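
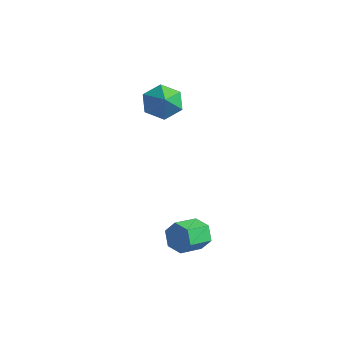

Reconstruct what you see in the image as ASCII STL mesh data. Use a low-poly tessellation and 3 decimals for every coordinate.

solid 
facet normal -0.638 0.442 -0.630
outer loop
vertex -3.462 0.838 -0.692
vertex -3.943 1.162 0.022
vertex -3.252 1.657 -0.33
endloop
endfacet
facet normal 0.964 -0.150 -0.219
outer loop
vertex -3.462 0.838 -0.692
vertex -3.252 1.657 -0.33
vertex -3.157 0.618 0.798
endloop
endfacet
facet normal -0.638 0.443 -0.630
outer loop
vertex -3.252 1.657 -0.33
vertex -3.943 1.162 0.022
vertex -3.733 1.981 0.385
endloop
endfacet
facet normal 0.821 0.452 0.348
outer loop
vertex -3.252 1.657 -0.33
vertex -3.733 1.981 0.385
vertex -3.157 0.618 0.798
endloop
endfacet
facet normal -0.639 0.443 -0.629
outer loop
vertex -3.733 1.981 0.385
vertex -3.943 1.162 0.022
vertex -4.423 1.486 0.737
endloop
endfacet
facet normal 0.204 0.362 0.910
outer loop
vertex -3.733 1.981 0.385
vertex -4.423 1.486 0.737
vertex -3.157 0.618 0.798
endloop
endfacet
facet normal -0.639 0.442 -0.629
outer loop
vertex -4.423 1.486 0.737
vertex -3.943 1.162 0.022
vertex -4.633 0.667 0.375
endloop
endfacet
facet normal -0.270 -0.330 0.904
outer loop
vertex -4.423 1.486 0.737
vertex -4.633 0.667 0.375
vertex -3.157 0.618 0.798
endloop
endfacet
facet normal -0.639 0.442 -0.629
outer loop
vertex -4.633 0.667 0.375
vertex -3.943 1.162 0.022
vertex -4.153 0.343 -0.34
endloop
endfacet
facet normal -0.128 -0.933 0.337
outer loop
vertex -4.633 0.667 0.375
vertex -4.153 0.343 -0.34
vertex -3.157 0.618 0.798
endloop
endfacet
facet normal -0.638 0.442 -0.630
outer loop
vertex -4.153 0.343 -0.34
vertex -3.943 1.162 0.022
vertex -3.462 0.838 -0.692
endloop
endfacet
facet normal 0.489 -0.843 -0.225
outer loop
vertex -4.153 0.343 -0.34
vertex -3.462 0.838 -0.692
vertex -3.157 0.618 0.798
endloop
endfacet
facet normal -0.004 0.958 -0.288
outer loop
vertex 1.838 -1.918 -4.384
vertex 1.468 -1.735 -3.77
vertex 2.208 -1.732 -3.77
endloop
endfacet
facet normal 0.866 -0.141 -0.479
outer loop
vertex 1.838 -1.918 -4.384
vertex 2.208 -1.732 -3.77
vertex 1.842 -3.048 -4.044
endloop
endfacet
facet normal 0.866 -0.141 -0.480
outer loop
vertex 1.842 -3.048 -4.044
vertex 2.208 -1.732 -3.77
vertex 2.212 -2.862 -3.431
endloop
endfacet
facet normal 0.004 -0.958 0.288
outer loop
vertex 1.842 -3.048 -4.044
vertex 2.212 -2.862 -3.431
vertex 1.472 -2.865 -3.43
endloop
endfacet
facet normal -0.004 0.958 -0.288
outer loop
vertex 2.208 -1.732 -3.77
vertex 1.468 -1.735 -3.77
vertex 1.838 -1.549 -3.156
endloop
endfacet
facet normal 0.866 0.147 0.478
outer loop
vertex 2.208 -1.732 -3.77
vertex 1.838 -1.549 -3.156
vertex 2.212 -2.862 -3.431
endloop
endfacet
facet normal 0.866 0.147 0.478
outer loop
vertex 2.212 -2.862 -3.431
vertex 1.838 -1.549 -3.156
vertex 1.842 -2.679 -2.817
endloop
endfacet
facet normal 0.004 -0.958 0.288
outer loop
vertex 2.212 -2.862 -3.431
vertex 1.842 -2.679 -2.817
vertex 1.472 -2.865 -3.43
endloop
endfacet
facet normal -0.004 0.958 -0.288
outer loop
vertex 1.838 -1.549 -3.156
vertex 1.468 -1.735 -3.77
vertex 1.098 -1.552 -3.156
endloop
endfacet
facet normal -0.001 0.287 0.958
outer loop
vertex 1.838 -1.549 -3.156
vertex 1.098 -1.552 -3.156
vertex 1.842 -2.679 -2.817
endloop
endfacet
facet normal 0.000 0.288 0.958
outer loop
vertex 1.842 -2.679 -2.817
vertex 1.098 -1.552 -3.156
vertex 1.102 -2.682 -2.816
endloop
endfacet
facet normal 0.004 -0.958 0.288
outer loop
vertex 1.842 -2.679 -2.817
vertex 1.102 -2.682 -2.816
vertex 1.472 -2.865 -3.43
endloop
endfacet
facet normal -0.004 0.958 -0.288
outer loop
vertex 1.098 -1.552 -3.156
vertex 1.468 -1.735 -3.77
vertex 0.728 -1.738 -3.769
endloop
endfacet
facet normal -0.866 0.141 0.480
outer loop
vertex 1.098 -1.552 -3.156
vertex 0.728 -1.738 -3.769
vertex 1.102 -2.682 -2.816
endloop
endfacet
facet normal -0.866 0.141 0.479
outer loop
vertex 1.102 -2.682 -2.816
vertex 0.728 -1.738 -3.769
vertex 0.732 -2.868 -3.43
endloop
endfacet
facet normal 0.004 -0.958 0.288
outer loop
vertex 1.102 -2.682 -2.816
vertex 0.732 -2.868 -3.43
vertex 1.472 -2.865 -3.43
endloop
endfacet
facet normal -0.004 0.958 -0.288
outer loop
vertex 0.728 -1.738 -3.769
vertex 1.468 -1.735 -3.77
vertex 1.098 -1.921 -4.383
endloop
endfacet
facet normal -0.866 -0.147 -0.478
outer loop
vertex 0.728 -1.738 -3.769
vertex 1.098 -1.921 -4.383
vertex 0.732 -2.868 -3.43
endloop
endfacet
facet normal -0.866 -0.147 -0.478
outer loop
vertex 0.732 -2.868 -3.43
vertex 1.098 -1.921 -4.383
vertex 1.102 -3.051 -4.044
endloop
endfacet
facet normal 0.004 -0.958 0.288
outer loop
vertex 0.732 -2.868 -3.43
vertex 1.102 -3.051 -4.044
vertex 1.472 -2.865 -3.43
endloop
endfacet
facet normal -0.004 0.958 -0.288
outer loop
vertex 1.098 -1.921 -4.383
vertex 1.468 -1.735 -3.77
vertex 1.838 -1.918 -4.384
endloop
endfacet
facet normal -0.000 -0.287 -0.958
outer loop
vertex 1.098 -1.921 -4.383
vertex 1.838 -1.918 -4.384
vertex 1.102 -3.051 -4.044
endloop
endfacet
facet normal 0.001 -0.288 -0.958
outer loop
vertex 1.102 -3.051 -4.044
vertex 1.838 -1.918 -4.384
vertex 1.842 -3.048 -4.044
endloop
endfacet
facet normal 0.004 -0.958 0.288
outer loop
vertex 1.102 -3.051 -4.044
vertex 1.842 -3.048 -4.044
vertex 1.472 -2.865 -3.43
endloop
endfacet

endsolid


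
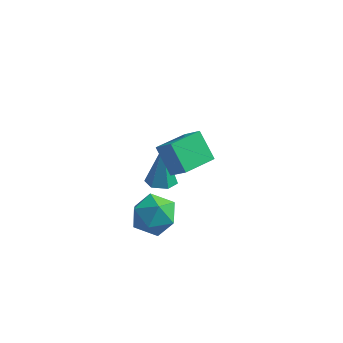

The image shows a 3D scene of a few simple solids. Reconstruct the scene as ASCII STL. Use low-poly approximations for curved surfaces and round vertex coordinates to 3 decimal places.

solid 
facet normal 0.054 -0.304 -0.951
outer loop
vertex -2.711 1.791 -3.984
vertex -3.451 1.621 -3.972
vertex -3.224 2.315 -4.181
endloop
endfacet
facet normal 0.688 0.717 0.116
outer loop
vertex -2.711 1.791 -3.984
vertex -3.224 2.315 -4.181
vertex -3.569 2.279 -1.908
endloop
endfacet
facet normal 0.054 -0.304 -0.951
outer loop
vertex -3.224 2.315 -4.181
vertex -3.451 1.621 -3.972
vertex -3.965 2.145 -4.169
endloop
endfacet
facet normal -0.224 0.974 -0.019
outer loop
vertex -3.224 2.315 -4.181
vertex -3.965 2.145 -4.169
vertex -3.569 2.279 -1.908
endloop
endfacet
facet normal 0.055 -0.304 -0.951
outer loop
vertex -3.965 2.145 -4.169
vertex -3.451 1.621 -3.972
vertex -4.192 1.45 -3.96
endloop
endfacet
facet normal -0.928 0.346 0.142
outer loop
vertex -3.965 2.145 -4.169
vertex -4.192 1.45 -3.96
vertex -3.569 2.279 -1.908
endloop
endfacet
facet normal 0.055 -0.304 -0.951
outer loop
vertex -4.192 1.45 -3.96
vertex -3.451 1.621 -3.972
vertex -3.678 0.926 -3.763
endloop
endfacet
facet normal -0.719 -0.541 0.437
outer loop
vertex -4.192 1.45 -3.96
vertex -3.678 0.926 -3.763
vertex -3.569 2.279 -1.908
endloop
endfacet
facet normal 0.053 -0.303 -0.951
outer loop
vertex -3.678 0.926 -3.763
vertex -3.451 1.621 -3.972
vertex -2.937 1.096 -3.776
endloop
endfacet
facet normal 0.193 -0.798 0.571
outer loop
vertex -3.678 0.926 -3.763
vertex -2.937 1.096 -3.776
vertex -3.569 2.279 -1.908
endloop
endfacet
facet normal 0.054 -0.302 -0.952
outer loop
vertex -2.937 1.096 -3.776
vertex -3.451 1.621 -3.972
vertex -2.711 1.791 -3.984
endloop
endfacet
facet normal 0.896 -0.169 0.410
outer loop
vertex -2.937 1.096 -3.776
vertex -2.711 1.791 -3.984
vertex -3.569 2.279 -1.908
endloop
endfacet
facet normal 0.077 0.904 0.421
outer loop
vertex -2.731 -0.616 -2.985
vertex -2.997 -1.068 -1.965
vertex -1.902 -1.007 -2.297
endloop
endfacet
facet normal 0.515 0.846 -0.140
outer loop
vertex -2.731 -0.616 -2.985
vertex -1.902 -1.007 -2.297
vertex -1.86 -1.219 -3.422
endloop
endfacet
facet normal 0.120 0.690 -0.714
outer loop
vertex -2.731 -0.616 -2.985
vertex -1.86 -1.219 -3.422
vertex -2.93 -1.411 -3.787
endloop
endfacet
facet normal -0.563 0.652 -0.507
outer loop
vertex -2.731 -0.616 -2.985
vertex -2.93 -1.411 -3.787
vertex -3.632 -1.317 -2.886
endloop
endfacet
facet normal -0.589 0.784 0.194
outer loop
vertex -2.731 -0.616 -2.985
vertex -3.632 -1.317 -2.886
vertex -2.997 -1.068 -1.965
endloop
endfacet
facet normal 0.955 0.297 -0.020
outer loop
vertex -1.86 -1.219 -3.422
vertex -1.902 -1.007 -2.297
vertex -1.588 -2.043 -2.674
endloop
endfacet
facet normal 0.247 0.391 0.886
outer loop
vertex -1.902 -1.007 -2.297
vertex -2.997 -1.068 -1.965
vertex -2.29 -1.949 -1.773
endloop
endfacet
facet normal -0.831 0.197 0.520
outer loop
vertex -2.997 -1.068 -1.965
vertex -3.632 -1.317 -2.886
vertex -3.36 -2.141 -2.138
endloop
endfacet
facet normal -0.790 -0.016 -0.613
outer loop
vertex -3.632 -1.317 -2.886
vertex -2.93 -1.411 -3.787
vertex -3.318 -2.353 -3.263
endloop
endfacet
facet normal 0.315 0.046 -0.948
outer loop
vertex -2.93 -1.411 -3.787
vertex -1.86 -1.219 -3.422
vertex -2.223 -2.292 -3.595
endloop
endfacet
facet normal 0.563 -0.652 0.507
outer loop
vertex -2.489 -2.744 -2.575
vertex -1.588 -2.043 -2.674
vertex -2.29 -1.949 -1.773
endloop
endfacet
facet normal -0.120 -0.690 0.714
outer loop
vertex -2.489 -2.744 -2.575
vertex -2.29 -1.949 -1.773
vertex -3.36 -2.141 -2.138
endloop
endfacet
facet normal -0.515 -0.846 0.140
outer loop
vertex -2.489 -2.744 -2.575
vertex -3.36 -2.141 -2.138
vertex -3.318 -2.353 -3.263
endloop
endfacet
facet normal -0.077 -0.904 -0.421
outer loop
vertex -2.489 -2.744 -2.575
vertex -3.318 -2.353 -3.263
vertex -2.223 -2.292 -3.595
endloop
endfacet
facet normal 0.589 -0.784 -0.194
outer loop
vertex -2.489 -2.744 -2.575
vertex -2.223 -2.292 -3.595
vertex -1.588 -2.043 -2.674
endloop
endfacet
facet normal 0.790 0.016 0.613
outer loop
vertex -2.29 -1.949 -1.773
vertex -1.588 -2.043 -2.674
vertex -1.902 -1.007 -2.297
endloop
endfacet
facet normal -0.315 -0.046 0.948
outer loop
vertex -3.36 -2.141 -2.138
vertex -2.29 -1.949 -1.773
vertex -2.997 -1.068 -1.965
endloop
endfacet
facet normal -0.955 -0.297 0.020
outer loop
vertex -3.318 -2.353 -3.263
vertex -3.36 -2.141 -2.138
vertex -3.632 -1.317 -2.886
endloop
endfacet
facet normal -0.247 -0.391 -0.886
outer loop
vertex -2.223 -2.292 -3.595
vertex -3.318 -2.353 -3.263
vertex -2.93 -1.411 -3.787
endloop
endfacet
facet normal 0.831 -0.197 -0.520
outer loop
vertex -1.588 -2.043 -2.674
vertex -2.223 -2.292 -3.595
vertex -1.86 -1.219 -3.422
endloop
endfacet
facet normal -0.663 0.287 -0.692
outer loop
vertex -2.463 -1.789 2.267
vertex -1.673 -0.374 2.096
vertex -1.596 -2.405 1.181
endloop
endfacet
facet normal -0.485 -0.868 0.105
outer loop
vertex -0.807 -2.746 2.004
vertex -2.463 -1.789 2.267
vertex -1.596 -2.405 1.181
endloop
endfacet
facet normal -0.663 0.287 -0.692
outer loop
vertex -1.596 -2.405 1.181
vertex -1.673 -0.374 2.096
vertex -0.806 -0.99 1.01
endloop
endfacet
facet normal 0.570 -0.405 -0.715
outer loop
vertex -0.806 -0.99 1.01
vertex -0.807 -2.746 2.004
vertex -1.596 -2.405 1.181
endloop
endfacet
facet normal -0.570 0.405 0.715
outer loop
vertex -2.463 -1.789 2.267
vertex -0.884 -0.715 2.919
vertex -1.673 -0.374 2.096
endloop
endfacet
facet normal -0.485 -0.868 0.105
outer loop
vertex -1.674 -2.13 3.09
vertex -2.463 -1.789 2.267
vertex -0.807 -2.746 2.004
endloop
endfacet
facet normal -0.570 0.405 0.715
outer loop
vertex -1.674 -2.13 3.09
vertex -0.884 -0.715 2.919
vertex -2.463 -1.789 2.267
endloop
endfacet
facet normal 0.485 0.868 -0.105
outer loop
vertex -1.673 -0.374 2.096
vertex -0.884 -0.715 2.919
vertex -0.806 -0.99 1.01
endloop
endfacet
facet normal 0.570 -0.405 -0.715
outer loop
vertex -0.017 -1.331 1.833
vertex -0.807 -2.746 2.004
vertex -0.806 -0.99 1.01
endloop
endfacet
facet normal 0.485 0.868 -0.105
outer loop
vertex -0.806 -0.99 1.01
vertex -0.884 -0.715 2.919
vertex -0.017 -1.331 1.833
endloop
endfacet
facet normal 0.663 -0.287 0.692
outer loop
vertex -0.017 -1.331 1.833
vertex -1.674 -2.13 3.09
vertex -0.807 -2.746 2.004
endloop
endfacet
facet normal 0.663 -0.287 0.692
outer loop
vertex -0.884 -0.715 2.919
vertex -1.674 -2.13 3.09
vertex -0.017 -1.331 1.833
endloop
endfacet

endsolid


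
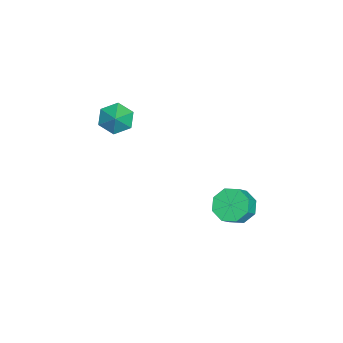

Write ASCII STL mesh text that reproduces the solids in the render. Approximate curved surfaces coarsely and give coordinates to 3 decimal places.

solid 
facet normal -0.673 0.256 -0.694
outer loop
vertex 1.826 4.024 -4.619
vertex 1.046 3.558 -4.034
vertex 1.475 4.548 -4.085
endloop
endfacet
facet normal 0.605 0.730 -0.318
outer loop
vertex 1.826 4.024 -4.619
vertex 1.475 4.548 -4.085
vertex 2.553 3.748 -3.87
endloop
endfacet
facet normal 0.605 0.730 -0.318
outer loop
vertex 2.553 3.748 -3.87
vertex 1.475 4.548 -4.085
vertex 2.202 4.272 -3.336
endloop
endfacet
facet normal 0.673 -0.256 0.694
outer loop
vertex 2.553 3.748 -3.87
vertex 2.202 4.272 -3.336
vertex 1.774 3.282 -3.286
endloop
endfacet
facet normal -0.673 0.256 -0.693
outer loop
vertex 1.475 4.548 -4.085
vertex 1.046 3.558 -4.034
vertex 0.873 4.492 -3.521
endloop
endfacet
facet normal 0.127 0.964 0.232
outer loop
vertex 1.475 4.548 -4.085
vertex 0.873 4.492 -3.521
vertex 2.202 4.272 -3.336
endloop
endfacet
facet normal 0.127 0.964 0.232
outer loop
vertex 2.202 4.272 -3.336
vertex 0.873 4.492 -3.521
vertex 1.6 4.216 -2.772
endloop
endfacet
facet normal 0.673 -0.256 0.693
outer loop
vertex 2.202 4.272 -3.336
vertex 1.6 4.216 -2.772
vertex 1.774 3.282 -3.286
endloop
endfacet
facet normal -0.674 0.256 -0.693
outer loop
vertex 0.873 4.492 -3.521
vertex 1.046 3.558 -4.034
vertex 0.373 3.889 -3.258
endloop
endfacet
facet normal -0.425 0.634 0.646
outer loop
vertex 0.873 4.492 -3.521
vertex 0.373 3.889 -3.258
vertex 1.6 4.216 -2.772
endloop
endfacet
facet normal -0.425 0.634 0.646
outer loop
vertex 1.6 4.216 -2.772
vertex 0.373 3.889 -3.258
vertex 1.1 3.613 -2.509
endloop
endfacet
facet normal 0.674 -0.256 0.693
outer loop
vertex 1.6 4.216 -2.772
vertex 1.1 3.613 -2.509
vertex 1.774 3.282 -3.286
endloop
endfacet
facet normal -0.673 0.257 -0.693
outer loop
vertex 0.373 3.889 -3.258
vertex 1.046 3.558 -4.034
vertex 0.267 3.092 -3.45
endloop
endfacet
facet normal -0.728 -0.067 0.682
outer loop
vertex 0.373 3.889 -3.258
vertex 0.267 3.092 -3.45
vertex 1.1 3.613 -2.509
endloop
endfacet
facet normal -0.728 -0.067 0.682
outer loop
vertex 1.1 3.613 -2.509
vertex 0.267 3.092 -3.45
vertex 0.994 2.816 -2.701
endloop
endfacet
facet normal 0.673 -0.257 0.693
outer loop
vertex 1.1 3.613 -2.509
vertex 0.994 2.816 -2.701
vertex 1.774 3.282 -3.286
endloop
endfacet
facet normal -0.673 0.256 -0.694
outer loop
vertex 0.267 3.092 -3.45
vertex 1.046 3.558 -4.034
vertex 0.618 2.568 -3.984
endloop
endfacet
facet normal -0.605 -0.730 0.318
outer loop
vertex 0.267 3.092 -3.45
vertex 0.618 2.568 -3.984
vertex 0.994 2.816 -2.701
endloop
endfacet
facet normal -0.605 -0.730 0.318
outer loop
vertex 0.994 2.816 -2.701
vertex 0.618 2.568 -3.984
vertex 1.345 2.292 -3.235
endloop
endfacet
facet normal 0.673 -0.256 0.694
outer loop
vertex 0.994 2.816 -2.701
vertex 1.345 2.292 -3.235
vertex 1.774 3.282 -3.286
endloop
endfacet
facet normal -0.673 0.256 -0.693
outer loop
vertex 0.618 2.568 -3.984
vertex 1.046 3.558 -4.034
vertex 1.22 2.624 -4.548
endloop
endfacet
facet normal -0.127 -0.964 -0.232
outer loop
vertex 0.618 2.568 -3.984
vertex 1.22 2.624 -4.548
vertex 1.345 2.292 -3.235
endloop
endfacet
facet normal -0.127 -0.964 -0.232
outer loop
vertex 1.345 2.292 -3.235
vertex 1.22 2.624 -4.548
vertex 1.947 2.348 -3.799
endloop
endfacet
facet normal 0.673 -0.256 0.693
outer loop
vertex 1.345 2.292 -3.235
vertex 1.947 2.348 -3.799
vertex 1.774 3.282 -3.286
endloop
endfacet
facet normal -0.674 0.256 -0.693
outer loop
vertex 1.22 2.624 -4.548
vertex 1.046 3.558 -4.034
vertex 1.72 3.227 -4.811
endloop
endfacet
facet normal 0.425 -0.634 -0.646
outer loop
vertex 1.22 2.624 -4.548
vertex 1.72 3.227 -4.811
vertex 1.947 2.348 -3.799
endloop
endfacet
facet normal 0.425 -0.634 -0.646
outer loop
vertex 1.947 2.348 -3.799
vertex 1.72 3.227 -4.811
vertex 2.447 2.951 -4.062
endloop
endfacet
facet normal 0.674 -0.256 0.693
outer loop
vertex 1.947 2.348 -3.799
vertex 2.447 2.951 -4.062
vertex 1.774 3.282 -3.286
endloop
endfacet
facet normal -0.673 0.257 -0.693
outer loop
vertex 1.72 3.227 -4.811
vertex 1.046 3.558 -4.034
vertex 1.826 4.024 -4.619
endloop
endfacet
facet normal 0.728 0.067 -0.682
outer loop
vertex 1.72 3.227 -4.811
vertex 1.826 4.024 -4.619
vertex 2.447 2.951 -4.062
endloop
endfacet
facet normal 0.728 0.067 -0.682
outer loop
vertex 2.447 2.951 -4.062
vertex 1.826 4.024 -4.619
vertex 2.553 3.748 -3.87
endloop
endfacet
facet normal 0.673 -0.257 0.693
outer loop
vertex 2.447 2.951 -4.062
vertex 2.553 3.748 -3.87
vertex 1.774 3.282 -3.286
endloop
endfacet
facet normal -0.764 -0.163 -0.624
outer loop
vertex -0.055 -3.355 -0.192
vertex -0.691 -3.376 0.592
vertex -0.495 -2.503 0.124
endloop
endfacet
facet normal 0.837 0.508 -0.204
outer loop
vertex -0.055 -3.355 -0.192
vertex -0.495 -2.503 0.124
vertex 0.211 -3.184 1.328
endloop
endfacet
facet normal -0.764 -0.163 -0.624
outer loop
vertex -0.495 -2.503 0.124
vertex -0.691 -3.376 0.592
vertex -1.131 -2.524 0.908
endloop
endfacet
facet normal 0.343 0.889 0.302
outer loop
vertex -0.495 -2.503 0.124
vertex -1.131 -2.524 0.908
vertex 0.211 -3.184 1.328
endloop
endfacet
facet normal -0.764 -0.163 -0.624
outer loop
vertex -1.131 -2.524 0.908
vertex -0.691 -3.376 0.592
vertex -1.327 -3.397 1.376
endloop
endfacet
facet normal -0.039 0.479 0.877
outer loop
vertex -1.131 -2.524 0.908
vertex -1.327 -3.397 1.376
vertex 0.211 -3.184 1.328
endloop
endfacet
facet normal -0.764 -0.163 -0.624
outer loop
vertex -1.327 -3.397 1.376
vertex -0.691 -3.376 0.592
vertex -0.887 -4.249 1.06
endloop
endfacet
facet normal 0.073 -0.313 0.947
outer loop
vertex -1.327 -3.397 1.376
vertex -0.887 -4.249 1.06
vertex 0.211 -3.184 1.328
endloop
endfacet
facet normal -0.764 -0.163 -0.624
outer loop
vertex -0.887 -4.249 1.06
vertex -0.691 -3.376 0.592
vertex -0.251 -4.228 0.275
endloop
endfacet
facet normal 0.567 -0.696 0.441
outer loop
vertex -0.887 -4.249 1.06
vertex -0.251 -4.228 0.275
vertex 0.211 -3.184 1.328
endloop
endfacet
facet normal -0.764 -0.162 -0.624
outer loop
vertex -0.251 -4.228 0.275
vertex -0.691 -3.376 0.592
vertex -0.055 -3.355 -0.192
endloop
endfacet
facet normal 0.949 -0.285 -0.134
outer loop
vertex -0.251 -4.228 0.275
vertex -0.055 -3.355 -0.192
vertex 0.211 -3.184 1.328
endloop
endfacet

endsolid


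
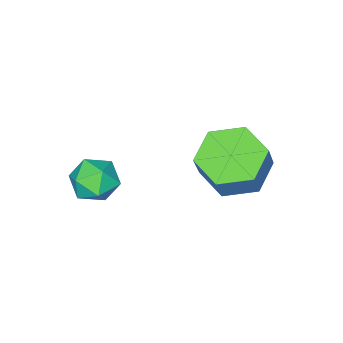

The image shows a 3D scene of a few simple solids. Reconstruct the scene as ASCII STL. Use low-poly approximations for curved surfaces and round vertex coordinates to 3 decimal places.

solid 
facet normal -0.406 -0.209 -0.890
outer loop
vertex -3.218 1.206 1.963
vertex -4.109 0.892 2.443
vertex -3.993 1.904 2.152
endloop
endfacet
facet normal 0.549 0.723 -0.420
outer loop
vertex -3.218 1.206 1.963
vertex -3.993 1.904 2.152
vertex -2.719 1.463 3.057
endloop
endfacet
facet normal 0.548 0.723 -0.420
outer loop
vertex -2.719 1.463 3.057
vertex -3.993 1.904 2.152
vertex -3.494 2.161 3.247
endloop
endfacet
facet normal 0.406 0.208 0.890
outer loop
vertex -2.719 1.463 3.057
vertex -3.494 2.161 3.247
vertex -3.611 1.148 3.537
endloop
endfacet
facet normal -0.406 -0.209 -0.890
outer loop
vertex -3.993 1.904 2.152
vertex -4.109 0.892 2.443
vertex -4.884 1.59 2.632
endloop
endfacet
facet normal -0.358 0.932 -0.055
outer loop
vertex -3.993 1.904 2.152
vertex -4.884 1.59 2.632
vertex -3.494 2.161 3.247
endloop
endfacet
facet normal -0.358 0.932 -0.055
outer loop
vertex -3.494 2.161 3.247
vertex -4.884 1.59 2.632
vertex -4.385 1.847 3.727
endloop
endfacet
facet normal 0.406 0.208 0.890
outer loop
vertex -3.494 2.161 3.247
vertex -4.385 1.847 3.727
vertex -3.611 1.148 3.537
endloop
endfacet
facet normal -0.405 -0.209 -0.890
outer loop
vertex -4.884 1.59 2.632
vertex -4.109 0.892 2.443
vertex -5.001 0.577 2.923
endloop
endfacet
facet normal -0.907 0.209 0.364
outer loop
vertex -4.884 1.59 2.632
vertex -5.001 0.577 2.923
vertex -4.385 1.847 3.727
endloop
endfacet
facet normal -0.907 0.209 0.365
outer loop
vertex -4.385 1.847 3.727
vertex -5.001 0.577 2.923
vertex -4.502 0.834 4.017
endloop
endfacet
facet normal 0.406 0.208 0.890
outer loop
vertex -4.385 1.847 3.727
vertex -4.502 0.834 4.017
vertex -3.611 1.148 3.537
endloop
endfacet
facet normal -0.406 -0.208 -0.890
outer loop
vertex -5.001 0.577 2.923
vertex -4.109 0.892 2.443
vertex -4.226 -0.121 2.733
endloop
endfacet
facet normal -0.548 -0.723 0.420
outer loop
vertex -5.001 0.577 2.923
vertex -4.226 -0.121 2.733
vertex -4.502 0.834 4.017
endloop
endfacet
facet normal -0.549 -0.723 0.420
outer loop
vertex -4.502 0.834 4.017
vertex -4.226 -0.121 2.733
vertex -3.727 0.136 3.828
endloop
endfacet
facet normal 0.406 0.209 0.890
outer loop
vertex -4.502 0.834 4.017
vertex -3.727 0.136 3.828
vertex -3.611 1.148 3.537
endloop
endfacet
facet normal -0.406 -0.208 -0.890
outer loop
vertex -4.226 -0.121 2.733
vertex -4.109 0.892 2.443
vertex -3.335 0.193 2.253
endloop
endfacet
facet normal 0.358 -0.932 0.055
outer loop
vertex -4.226 -0.121 2.733
vertex -3.335 0.193 2.253
vertex -3.727 0.136 3.828
endloop
endfacet
facet normal 0.358 -0.932 0.055
outer loop
vertex -3.727 0.136 3.828
vertex -3.335 0.193 2.253
vertex -2.836 0.45 3.348
endloop
endfacet
facet normal 0.406 0.209 0.890
outer loop
vertex -3.727 0.136 3.828
vertex -2.836 0.45 3.348
vertex -3.611 1.148 3.537
endloop
endfacet
facet normal -0.406 -0.208 -0.890
outer loop
vertex -3.335 0.193 2.253
vertex -4.109 0.892 2.443
vertex -3.218 1.206 1.963
endloop
endfacet
facet normal 0.907 -0.209 -0.364
outer loop
vertex -3.335 0.193 2.253
vertex -3.218 1.206 1.963
vertex -2.836 0.45 3.348
endloop
endfacet
facet normal 0.907 -0.210 -0.365
outer loop
vertex -2.836 0.45 3.348
vertex -3.218 1.206 1.963
vertex -2.719 1.463 3.057
endloop
endfacet
facet normal 0.405 0.209 0.890
outer loop
vertex -2.836 0.45 3.348
vertex -2.719 1.463 3.057
vertex -3.611 1.148 3.537
endloop
endfacet
facet normal 0.033 0.948 -0.316
outer loop
vertex -0.972 -1.157 1.633
vertex -1.358 -0.92 2.304
vertex -0.549 -0.952 2.292
endloop
endfacet
facet normal 0.593 0.578 -0.560
outer loop
vertex -0.972 -1.157 1.633
vertex -0.549 -0.952 2.292
vertex -0.331 -1.598 1.856
endloop
endfacet
facet normal 0.345 0.027 -0.938
outer loop
vertex -0.972 -1.157 1.633
vertex -0.331 -1.598 1.856
vertex -1.005 -1.966 1.598
endloop
endfacet
facet normal -0.368 0.055 -0.928
outer loop
vertex -0.972 -1.157 1.633
vertex -1.005 -1.966 1.598
vertex -1.64 -1.547 1.875
endloop
endfacet
facet normal -0.561 0.624 -0.543
outer loop
vertex -0.972 -1.157 1.633
vertex -1.64 -1.547 1.875
vertex -1.358 -0.92 2.304
endloop
endfacet
facet normal 0.948 0.319 0.001
outer loop
vertex -0.331 -1.598 1.856
vertex -0.549 -0.952 2.292
vertex -0.32 -1.633 2.665
endloop
endfacet
facet normal 0.042 0.917 0.396
outer loop
vertex -0.549 -0.952 2.292
vertex -1.358 -0.92 2.304
vertex -0.955 -1.214 2.942
endloop
endfacet
facet normal -0.919 0.393 0.030
outer loop
vertex -1.358 -0.92 2.304
vertex -1.64 -1.547 1.875
vertex -1.629 -1.582 2.684
endloop
endfacet
facet normal -0.608 -0.529 -0.593
outer loop
vertex -1.64 -1.547 1.875
vertex -1.005 -1.966 1.598
vertex -1.411 -2.228 2.248
endloop
endfacet
facet normal 0.547 -0.574 -0.610
outer loop
vertex -1.005 -1.966 1.598
vertex -0.331 -1.598 1.856
vertex -0.602 -2.26 2.236
endloop
endfacet
facet normal 0.368 -0.055 0.928
outer loop
vertex -0.988 -2.023 2.907
vertex -0.32 -1.633 2.665
vertex -0.955 -1.214 2.942
endloop
endfacet
facet normal -0.345 -0.027 0.938
outer loop
vertex -0.988 -2.023 2.907
vertex -0.955 -1.214 2.942
vertex -1.629 -1.582 2.684
endloop
endfacet
facet normal -0.593 -0.578 0.560
outer loop
vertex -0.988 -2.023 2.907
vertex -1.629 -1.582 2.684
vertex -1.411 -2.228 2.248
endloop
endfacet
facet normal -0.033 -0.948 0.316
outer loop
vertex -0.988 -2.023 2.907
vertex -1.411 -2.228 2.248
vertex -0.602 -2.26 2.236
endloop
endfacet
facet normal 0.561 -0.624 0.543
outer loop
vertex -0.988 -2.023 2.907
vertex -0.602 -2.26 2.236
vertex -0.32 -1.633 2.665
endloop
endfacet
facet normal 0.608 0.529 0.593
outer loop
vertex -0.955 -1.214 2.942
vertex -0.32 -1.633 2.665
vertex -0.549 -0.952 2.292
endloop
endfacet
facet normal -0.547 0.574 0.610
outer loop
vertex -1.629 -1.582 2.684
vertex -0.955 -1.214 2.942
vertex -1.358 -0.92 2.304
endloop
endfacet
facet normal -0.948 -0.319 -0.001
outer loop
vertex -1.411 -2.228 2.248
vertex -1.629 -1.582 2.684
vertex -1.64 -1.547 1.875
endloop
endfacet
facet normal -0.042 -0.917 -0.396
outer loop
vertex -0.602 -2.26 2.236
vertex -1.411 -2.228 2.248
vertex -1.005 -1.966 1.598
endloop
endfacet
facet normal 0.919 -0.393 -0.030
outer loop
vertex -0.32 -1.633 2.665
vertex -0.602 -2.26 2.236
vertex -0.331 -1.598 1.856
endloop
endfacet

endsolid


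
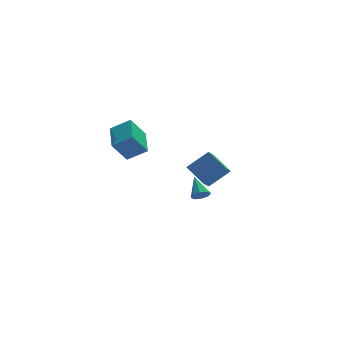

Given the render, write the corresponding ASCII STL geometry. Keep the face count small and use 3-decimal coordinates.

solid 
facet normal -0.808 -0.105 -0.580
outer loop
vertex 0.755 -1.684 -1.481
vertex 0.019 -0.568 -0.658
vertex 1.392 -0.447 -2.591
endloop
endfacet
facet normal 0.469 -0.711 -0.524
outer loop
vertex 2.741 -0.272 -1.622
vertex 0.755 -1.684 -1.481
vertex 1.392 -0.447 -2.591
endloop
endfacet
facet normal -0.808 -0.105 -0.580
outer loop
vertex 1.392 -0.447 -2.591
vertex 0.019 -0.568 -0.658
vertex 0.656 0.669 -1.768
endloop
endfacet
facet normal 0.358 0.695 -0.623
outer loop
vertex 0.656 0.669 -1.768
vertex 2.741 -0.272 -1.622
vertex 1.392 -0.447 -2.591
endloop
endfacet
facet normal -0.358 -0.695 0.623
outer loop
vertex 0.755 -1.684 -1.481
vertex 1.368 -0.393 0.311
vertex 0.019 -0.568 -0.658
endloop
endfacet
facet normal 0.469 -0.711 -0.524
outer loop
vertex 2.104 -1.509 -0.512
vertex 0.755 -1.684 -1.481
vertex 2.741 -0.272 -1.622
endloop
endfacet
facet normal -0.358 -0.695 0.623
outer loop
vertex 2.104 -1.509 -0.512
vertex 1.368 -0.393 0.311
vertex 0.755 -1.684 -1.481
endloop
endfacet
facet normal -0.469 0.711 0.524
outer loop
vertex 0.019 -0.568 -0.658
vertex 1.368 -0.393 0.311
vertex 0.656 0.669 -1.768
endloop
endfacet
facet normal 0.358 0.695 -0.623
outer loop
vertex 2.005 0.844 -0.799
vertex 2.741 -0.272 -1.622
vertex 0.656 0.669 -1.768
endloop
endfacet
facet normal -0.469 0.711 0.524
outer loop
vertex 0.656 0.669 -1.768
vertex 1.368 -0.393 0.311
vertex 2.005 0.844 -0.799
endloop
endfacet
facet normal 0.808 0.105 0.580
outer loop
vertex 2.005 0.844 -0.799
vertex 2.104 -1.509 -0.512
vertex 2.741 -0.272 -1.622
endloop
endfacet
facet normal 0.808 0.105 0.580
outer loop
vertex 1.368 -0.393 0.311
vertex 2.104 -1.509 -0.512
vertex 2.005 0.844 -0.799
endloop
endfacet
facet normal 0.046 -0.841 -0.540
outer loop
vertex 0.352 -4.271 -0.747
vertex -0.147 -4.45 -0.511
vertex -0.003 -4.141 -0.98
endloop
endfacet
facet normal 0.546 0.718 -0.431
outer loop
vertex 0.352 -4.271 -0.747
vertex -0.003 -4.141 -0.98
vertex -0.213 -3.23 0.271
endloop
endfacet
facet normal 0.045 -0.841 -0.540
outer loop
vertex -0.003 -4.141 -0.98
vertex -0.147 -4.45 -0.511
vertex -0.442 -4.191 -0.939
endloop
endfacet
facet normal -0.146 0.788 -0.598
outer loop
vertex -0.003 -4.141 -0.98
vertex -0.442 -4.191 -0.939
vertex -0.213 -3.23 0.271
endloop
endfacet
facet normal 0.046 -0.840 -0.540
outer loop
vertex -0.442 -4.191 -0.939
vertex -0.147 -4.45 -0.511
vertex -0.708 -4.393 -0.647
endloop
endfacet
facet normal -0.765 0.567 -0.305
outer loop
vertex -0.442 -4.191 -0.939
vertex -0.708 -4.393 -0.647
vertex -0.213 -3.23 0.271
endloop
endfacet
facet normal 0.045 -0.841 -0.539
outer loop
vertex -0.708 -4.393 -0.647
vertex -0.147 -4.45 -0.511
vertex -0.646 -4.628 -0.275
endloop
endfacet
facet normal -0.944 0.185 0.274
outer loop
vertex -0.708 -4.393 -0.647
vertex -0.646 -4.628 -0.275
vertex -0.213 -3.23 0.271
endloop
endfacet
facet normal 0.045 -0.841 -0.539
outer loop
vertex -0.646 -4.628 -0.275
vertex -0.147 -4.45 -0.511
vertex -0.292 -4.758 -0.042
endloop
endfacet
facet normal -0.579 -0.135 0.804
outer loop
vertex -0.646 -4.628 -0.275
vertex -0.292 -4.758 -0.042
vertex -0.213 -3.23 0.271
endloop
endfacet
facet normal 0.044 -0.841 -0.539
outer loop
vertex -0.292 -4.758 -0.042
vertex -0.147 -4.45 -0.511
vertex 0.147 -4.708 -0.084
endloop
endfacet
facet normal 0.116 -0.205 0.972
outer loop
vertex -0.292 -4.758 -0.042
vertex 0.147 -4.708 -0.084
vertex -0.213 -3.23 0.271
endloop
endfacet
facet normal 0.046 -0.841 -0.540
outer loop
vertex 0.147 -4.708 -0.084
vertex -0.147 -4.45 -0.511
vertex 0.414 -4.506 -0.376
endloop
endfacet
facet normal 0.733 0.015 0.680
outer loop
vertex 0.147 -4.708 -0.084
vertex 0.414 -4.506 -0.376
vertex -0.213 -3.23 0.271
endloop
endfacet
facet normal 0.046 -0.840 -0.540
outer loop
vertex 0.414 -4.506 -0.376
vertex -0.147 -4.45 -0.511
vertex 0.352 -4.271 -0.747
endloop
endfacet
facet normal 0.912 0.398 0.100
outer loop
vertex 0.414 -4.506 -0.376
vertex 0.352 -4.271 -0.747
vertex -0.213 -3.23 0.271
endloop
endfacet
facet normal -0.553 -0.052 0.832
outer loop
vertex -2.425 2.634 0.312
vertex -2.118 4.512 0.634
vertex -3.611 2.96 -0.456
endloop
endfacet
facet normal -0.159 -0.973 -0.167
outer loop
vertex -2.682 3.048 -1.854
vertex -2.425 2.634 0.312
vertex -3.611 2.96 -0.456
endloop
endfacet
facet normal -0.553 -0.052 0.831
outer loop
vertex -3.611 2.96 -0.456
vertex -2.118 4.512 0.634
vertex -3.304 4.838 -0.135
endloop
endfacet
facet normal -0.818 0.224 -0.530
outer loop
vertex -3.304 4.838 -0.135
vertex -2.682 3.048 -1.854
vertex -3.611 2.96 -0.456
endloop
endfacet
facet normal 0.818 -0.225 0.529
outer loop
vertex -2.425 2.634 0.312
vertex -1.189 4.6 -0.764
vertex -2.118 4.512 0.634
endloop
endfacet
facet normal -0.159 -0.973 -0.167
outer loop
vertex -1.496 2.722 -1.085
vertex -2.425 2.634 0.312
vertex -2.682 3.048 -1.854
endloop
endfacet
facet normal 0.818 -0.224 0.530
outer loop
vertex -1.496 2.722 -1.085
vertex -1.189 4.6 -0.764
vertex -2.425 2.634 0.312
endloop
endfacet
facet normal 0.159 0.973 0.167
outer loop
vertex -2.118 4.512 0.634
vertex -1.189 4.6 -0.764
vertex -3.304 4.838 -0.135
endloop
endfacet
facet normal -0.818 0.225 -0.530
outer loop
vertex -2.375 4.926 -1.532
vertex -2.682 3.048 -1.854
vertex -3.304 4.838 -0.135
endloop
endfacet
facet normal 0.159 0.973 0.167
outer loop
vertex -3.304 4.838 -0.135
vertex -1.189 4.6 -0.764
vertex -2.375 4.926 -1.532
endloop
endfacet
facet normal 0.553 0.052 -0.831
outer loop
vertex -2.375 4.926 -1.532
vertex -1.496 2.722 -1.085
vertex -2.682 3.048 -1.854
endloop
endfacet
facet normal 0.553 0.052 -0.832
outer loop
vertex -1.189 4.6 -0.764
vertex -1.496 2.722 -1.085
vertex -2.375 4.926 -1.532
endloop
endfacet

endsolid


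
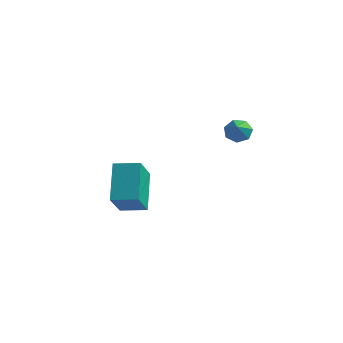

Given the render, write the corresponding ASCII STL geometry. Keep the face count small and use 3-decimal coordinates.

solid 
facet normal -0.254 0.717 -0.649
outer loop
vertex 4.063 2.596 -0.315
vertex 3.55 2.684 -0.017
vertex 4.082 2.949 0.067
endloop
endfacet
facet normal 0.980 -0.170 0.108
outer loop
vertex 4.063 2.596 -0.315
vertex 4.082 2.949 0.067
vertex 3.83 1.896 0.697
endloop
endfacet
facet normal -0.254 0.716 -0.650
outer loop
vertex 4.082 2.949 0.067
vertex 3.55 2.684 -0.017
vertex 3.7 3.103 0.386
endloop
endfacet
facet normal 0.678 0.251 0.691
outer loop
vertex 4.082 2.949 0.067
vertex 3.7 3.103 0.386
vertex 3.83 1.896 0.697
endloop
endfacet
facet normal -0.254 0.716 -0.650
outer loop
vertex 3.7 3.103 0.386
vertex 3.55 2.684 -0.017
vertex 3.205 2.941 0.401
endloop
endfacet
facet normal -0.051 0.244 0.968
outer loop
vertex 3.7 3.103 0.386
vertex 3.205 2.941 0.401
vertex 3.83 1.896 0.697
endloop
endfacet
facet normal -0.254 0.716 -0.650
outer loop
vertex 3.205 2.941 0.401
vertex 3.55 2.684 -0.017
vertex 2.97 2.586 0.102
endloop
endfacet
facet normal -0.655 -0.184 0.733
outer loop
vertex 3.205 2.941 0.401
vertex 2.97 2.586 0.102
vertex 3.83 1.896 0.697
endloop
endfacet
facet normal -0.254 0.717 -0.649
outer loop
vertex 2.97 2.586 0.102
vertex 3.55 2.684 -0.017
vertex 3.172 2.305 -0.288
endloop
endfacet
facet normal -0.683 -0.713 0.160
outer loop
vertex 2.97 2.586 0.102
vertex 3.172 2.305 -0.288
vertex 3.83 1.896 0.697
endloop
endfacet
facet normal -0.253 0.717 -0.650
outer loop
vertex 3.172 2.305 -0.288
vertex 3.55 2.684 -0.017
vertex 3.658 2.309 -0.473
endloop
endfacet
facet normal -0.113 -0.942 -0.316
outer loop
vertex 3.172 2.305 -0.288
vertex 3.658 2.309 -0.473
vertex 3.83 1.896 0.697
endloop
endfacet
facet normal -0.254 0.717 -0.650
outer loop
vertex 3.658 2.309 -0.473
vertex 3.55 2.684 -0.017
vertex 4.063 2.596 -0.315
endloop
endfacet
facet normal 0.628 -0.700 -0.339
outer loop
vertex 3.658 2.309 -0.473
vertex 4.063 2.596 -0.315
vertex 3.83 1.896 0.697
endloop
endfacet
facet normal -0.950 -0.285 -0.127
outer loop
vertex 0.978 -3.513 -1.344
vertex 0.429 -2.217 -0.144
vertex 0.817 -2.42 -2.597
endloop
endfacet
facet normal 0.297 -0.700 -0.649
outer loop
vertex 1.871 -2.103 -2.456
vertex 0.978 -3.513 -1.344
vertex 0.817 -2.42 -2.597
endloop
endfacet
facet normal -0.950 -0.286 -0.127
outer loop
vertex 0.817 -2.42 -2.597
vertex 0.429 -2.217 -0.144
vertex 0.267 -1.124 -1.397
endloop
endfacet
facet normal -0.096 0.654 -0.750
outer loop
vertex 0.267 -1.124 -1.397
vertex 1.871 -2.103 -2.456
vertex 0.817 -2.42 -2.597
endloop
endfacet
facet normal 0.096 -0.654 0.750
outer loop
vertex 0.978 -3.513 -1.344
vertex 1.483 -1.9 -0.003
vertex 0.429 -2.217 -0.144
endloop
endfacet
facet normal 0.297 -0.700 -0.649
outer loop
vertex 2.033 -3.196 -1.203
vertex 0.978 -3.513 -1.344
vertex 1.871 -2.103 -2.456
endloop
endfacet
facet normal 0.096 -0.654 0.750
outer loop
vertex 2.033 -3.196 -1.203
vertex 1.483 -1.9 -0.003
vertex 0.978 -3.513 -1.344
endloop
endfacet
facet normal -0.297 0.700 0.649
outer loop
vertex 0.429 -2.217 -0.144
vertex 1.483 -1.9 -0.003
vertex 0.267 -1.124 -1.397
endloop
endfacet
facet normal -0.096 0.654 -0.750
outer loop
vertex 1.322 -0.807 -1.256
vertex 1.871 -2.103 -2.456
vertex 0.267 -1.124 -1.397
endloop
endfacet
facet normal -0.297 0.700 0.649
outer loop
vertex 0.267 -1.124 -1.397
vertex 1.483 -1.9 -0.003
vertex 1.322 -0.807 -1.256
endloop
endfacet
facet normal 0.950 0.286 0.126
outer loop
vertex 1.322 -0.807 -1.256
vertex 2.033 -3.196 -1.203
vertex 1.871 -2.103 -2.456
endloop
endfacet
facet normal 0.950 0.286 0.127
outer loop
vertex 1.483 -1.9 -0.003
vertex 2.033 -3.196 -1.203
vertex 1.322 -0.807 -1.256
endloop
endfacet

endsolid


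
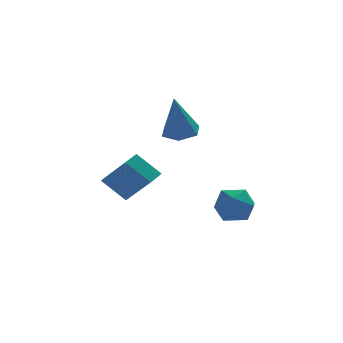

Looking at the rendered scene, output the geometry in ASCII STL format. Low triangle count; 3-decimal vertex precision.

solid 
facet normal -0.059 0.974 -0.218
outer loop
vertex 1.313 0.849 -2.925
vertex 0.443 0.91 -2.417
vertex 1.318 1.07 -1.94
endloop
endfacet
facet normal 0.621 0.764 -0.175
outer loop
vertex 1.313 0.849 -2.925
vertex 1.318 1.07 -1.94
vertex 2.001 0.429 -2.316
endloop
endfacet
facet normal 0.721 0.240 -0.650
outer loop
vertex 1.313 0.849 -2.925
vertex 2.001 0.429 -2.316
vertex 1.547 -0.128 -3.026
endloop
endfacet
facet normal 0.103 0.127 -0.987
outer loop
vertex 1.313 0.849 -2.925
vertex 1.547 -0.128 -3.026
vertex 0.585 0.169 -3.088
endloop
endfacet
facet normal -0.380 0.580 -0.721
outer loop
vertex 1.313 0.849 -2.925
vertex 0.585 0.169 -3.088
vertex 0.443 0.91 -2.417
endloop
endfacet
facet normal 0.727 0.494 0.477
outer loop
vertex 2.001 0.429 -2.316
vertex 1.318 1.07 -1.94
vertex 1.555 0.231 -1.432
endloop
endfacet
facet normal -0.374 0.834 0.406
outer loop
vertex 1.318 1.07 -1.94
vertex 0.443 0.91 -2.417
vertex 0.593 0.528 -1.494
endloop
endfacet
facet normal -0.892 0.197 -0.406
outer loop
vertex 0.443 0.91 -2.417
vertex 0.585 0.169 -3.088
vertex 0.139 -0.029 -2.204
endloop
endfacet
facet normal -0.112 -0.538 -0.836
outer loop
vertex 0.585 0.169 -3.088
vertex 1.547 -0.128 -3.026
vertex 0.822 -0.67 -2.58
endloop
endfacet
facet normal 0.889 -0.354 -0.291
outer loop
vertex 1.547 -0.128 -3.026
vertex 2.001 0.429 -2.316
vertex 1.697 -0.51 -2.103
endloop
endfacet
facet normal -0.103 -0.127 0.987
outer loop
vertex 0.827 -0.449 -1.595
vertex 1.555 0.231 -1.432
vertex 0.593 0.528 -1.494
endloop
endfacet
facet normal -0.721 -0.240 0.650
outer loop
vertex 0.827 -0.449 -1.595
vertex 0.593 0.528 -1.494
vertex 0.139 -0.029 -2.204
endloop
endfacet
facet normal -0.621 -0.764 0.175
outer loop
vertex 0.827 -0.449 -1.595
vertex 0.139 -0.029 -2.204
vertex 0.822 -0.67 -2.58
endloop
endfacet
facet normal 0.059 -0.974 0.218
outer loop
vertex 0.827 -0.449 -1.595
vertex 0.822 -0.67 -2.58
vertex 1.697 -0.51 -2.103
endloop
endfacet
facet normal 0.380 -0.580 0.721
outer loop
vertex 0.827 -0.449 -1.595
vertex 1.697 -0.51 -2.103
vertex 1.555 0.231 -1.432
endloop
endfacet
facet normal 0.112 0.538 0.836
outer loop
vertex 0.593 0.528 -1.494
vertex 1.555 0.231 -1.432
vertex 1.318 1.07 -1.94
endloop
endfacet
facet normal -0.889 0.354 0.291
outer loop
vertex 0.139 -0.029 -2.204
vertex 0.593 0.528 -1.494
vertex 0.443 0.91 -2.417
endloop
endfacet
facet normal -0.727 -0.494 -0.477
outer loop
vertex 0.822 -0.67 -2.58
vertex 0.139 -0.029 -2.204
vertex 0.585 0.169 -3.088
endloop
endfacet
facet normal 0.374 -0.834 -0.406
outer loop
vertex 1.697 -0.51 -2.103
vertex 0.822 -0.67 -2.58
vertex 1.547 -0.128 -3.026
endloop
endfacet
facet normal 0.892 -0.197 0.406
outer loop
vertex 1.555 0.231 -1.432
vertex 1.697 -0.51 -2.103
vertex 2.001 0.429 -2.316
endloop
endfacet
facet normal -0.629 0.377 0.680
outer loop
vertex -4.101 -2.507 1.553
vertex -3.548 -1.951 1.756
vertex -4.833 -1.282 0.195
endloop
endfacet
facet normal -0.682 -0.687 -0.252
outer loop
vertex -3.952 -1.809 -0.756
vertex -4.101 -2.507 1.553
vertex -4.833 -1.282 0.195
endloop
endfacet
facet normal -0.630 0.376 0.680
outer loop
vertex -4.833 -1.282 0.195
vertex -3.548 -1.951 1.756
vertex -4.281 -0.726 0.399
endloop
endfacet
facet normal -0.372 0.622 -0.689
outer loop
vertex -4.281 -0.726 0.399
vertex -3.952 -1.809 -0.756
vertex -4.833 -1.282 0.195
endloop
endfacet
facet normal 0.372 -0.622 0.689
outer loop
vertex -4.101 -2.507 1.553
vertex -2.667 -2.478 0.805
vertex -3.548 -1.951 1.756
endloop
endfacet
facet normal -0.682 -0.687 -0.252
outer loop
vertex -3.219 -3.034 0.601
vertex -4.101 -2.507 1.553
vertex -3.952 -1.809 -0.756
endloop
endfacet
facet normal 0.372 -0.622 0.689
outer loop
vertex -3.219 -3.034 0.601
vertex -2.667 -2.478 0.805
vertex -4.101 -2.507 1.553
endloop
endfacet
facet normal 0.682 0.687 0.251
outer loop
vertex -3.548 -1.951 1.756
vertex -2.667 -2.478 0.805
vertex -4.281 -0.726 0.399
endloop
endfacet
facet normal -0.372 0.622 -0.689
outer loop
vertex -3.399 -1.253 -0.553
vertex -3.952 -1.809 -0.756
vertex -4.281 -0.726 0.399
endloop
endfacet
facet normal 0.682 0.687 0.252
outer loop
vertex -4.281 -0.726 0.399
vertex -2.667 -2.478 0.805
vertex -3.399 -1.253 -0.553
endloop
endfacet
facet normal 0.629 -0.377 -0.680
outer loop
vertex -3.399 -1.253 -0.553
vertex -3.219 -3.034 0.601
vertex -3.952 -1.809 -0.756
endloop
endfacet
facet normal 0.630 -0.376 -0.679
outer loop
vertex -2.667 -2.478 0.805
vertex -3.219 -3.034 0.601
vertex -3.399 -1.253 -0.553
endloop
endfacet
facet normal 0.198 0.262 -0.945
outer loop
vertex -0.059 1.997 1.211
vertex -0.603 2.659 1.281
vertex 0.227 2.761 1.483
endloop
endfacet
facet normal 0.810 -0.441 0.386
outer loop
vertex -0.059 1.997 1.211
vertex 0.227 2.761 1.483
vertex -1.037 2.081 3.359
endloop
endfacet
facet normal 0.198 0.262 -0.945
outer loop
vertex 0.227 2.761 1.483
vertex -0.603 2.659 1.281
vertex -0.317 3.423 1.553
endloop
endfacet
facet normal 0.646 0.467 0.604
outer loop
vertex 0.227 2.761 1.483
vertex -0.317 3.423 1.553
vertex -1.037 2.081 3.359
endloop
endfacet
facet normal 0.196 0.263 -0.945
outer loop
vertex -0.317 3.423 1.553
vertex -0.603 2.659 1.281
vertex -1.147 3.321 1.352
endloop
endfacet
facet normal -0.227 0.823 0.521
outer loop
vertex -0.317 3.423 1.553
vertex -1.147 3.321 1.352
vertex -1.037 2.081 3.359
endloop
endfacet
facet normal 0.197 0.264 -0.944
outer loop
vertex -1.147 3.321 1.352
vertex -0.603 2.659 1.281
vertex -1.433 2.557 1.079
endloop
endfacet
facet normal -0.937 0.272 0.220
outer loop
vertex -1.147 3.321 1.352
vertex -1.433 2.557 1.079
vertex -1.037 2.081 3.359
endloop
endfacet
facet normal 0.198 0.263 -0.944
outer loop
vertex -1.433 2.557 1.079
vertex -0.603 2.659 1.281
vertex -0.888 1.895 1.009
endloop
endfacet
facet normal -0.772 -0.636 0.001
outer loop
vertex -1.433 2.557 1.079
vertex -0.888 1.895 1.009
vertex -1.037 2.081 3.359
endloop
endfacet
facet normal 0.198 0.262 -0.944
outer loop
vertex -0.888 1.895 1.009
vertex -0.603 2.659 1.281
vertex -0.059 1.997 1.211
endloop
endfacet
facet normal 0.101 -0.991 0.085
outer loop
vertex -0.888 1.895 1.009
vertex -0.059 1.997 1.211
vertex -1.037 2.081 3.359
endloop
endfacet

endsolid


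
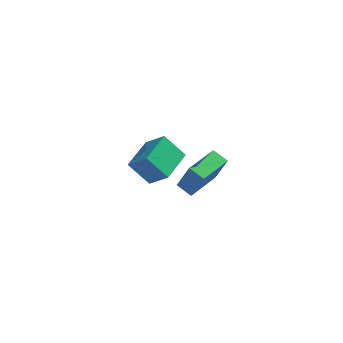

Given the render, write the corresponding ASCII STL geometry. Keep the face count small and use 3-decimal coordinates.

solid 
facet normal -0.680 0.148 0.718
outer loop
vertex -3.231 1.311 -1.193
vertex -2.509 3.351 -0.929
vertex -4.349 1.858 -2.365
endloop
endfacet
facet normal -0.331 -0.936 -0.121
outer loop
vertex -3.111 1.589 -3.671
vertex -3.231 1.311 -1.193
vertex -4.349 1.858 -2.365
endloop
endfacet
facet normal -0.680 0.147 0.718
outer loop
vertex -4.349 1.858 -2.365
vertex -2.509 3.351 -0.929
vertex -3.627 3.898 -2.1
endloop
endfacet
facet normal -0.654 0.320 -0.686
outer loop
vertex -3.627 3.898 -2.1
vertex -3.111 1.589 -3.671
vertex -4.349 1.858 -2.365
endloop
endfacet
facet normal 0.654 -0.320 0.686
outer loop
vertex -3.231 1.311 -1.193
vertex -1.271 3.082 -2.235
vertex -2.509 3.351 -0.929
endloop
endfacet
facet normal -0.331 -0.936 -0.121
outer loop
vertex -1.993 1.042 -2.5
vertex -3.231 1.311 -1.193
vertex -3.111 1.589 -3.671
endloop
endfacet
facet normal 0.654 -0.320 0.685
outer loop
vertex -1.993 1.042 -2.5
vertex -1.271 3.082 -2.235
vertex -3.231 1.311 -1.193
endloop
endfacet
facet normal 0.331 0.936 0.121
outer loop
vertex -2.509 3.351 -0.929
vertex -1.271 3.082 -2.235
vertex -3.627 3.898 -2.1
endloop
endfacet
facet normal -0.654 0.320 -0.685
outer loop
vertex -2.389 3.629 -3.407
vertex -3.111 1.589 -3.671
vertex -3.627 3.898 -2.1
endloop
endfacet
facet normal 0.331 0.936 0.121
outer loop
vertex -3.627 3.898 -2.1
vertex -1.271 3.082 -2.235
vertex -2.389 3.629 -3.407
endloop
endfacet
facet normal 0.680 -0.148 -0.718
outer loop
vertex -2.389 3.629 -3.407
vertex -1.993 1.042 -2.5
vertex -3.111 1.589 -3.671
endloop
endfacet
facet normal 0.680 -0.148 -0.718
outer loop
vertex -1.271 3.082 -2.235
vertex -1.993 1.042 -2.5
vertex -2.389 3.629 -3.407
endloop
endfacet
facet normal -0.801 0.459 0.384
outer loop
vertex -0.194 -4.626 3.583
vertex 0.843 -2.723 3.473
vertex -0.856 -4.363 1.887
endloop
endfacet
facet normal -0.478 -0.877 0.051
outer loop
vertex -0.063 -4.817 1.507
vertex -0.194 -4.626 3.583
vertex -0.856 -4.363 1.887
endloop
endfacet
facet normal -0.801 0.459 0.384
outer loop
vertex -0.856 -4.363 1.887
vertex 0.843 -2.723 3.473
vertex 0.181 -2.46 1.777
endloop
endfacet
facet normal -0.360 0.143 -0.922
outer loop
vertex 0.181 -2.46 1.777
vertex -0.063 -4.817 1.507
vertex -0.856 -4.363 1.887
endloop
endfacet
facet normal 0.360 -0.143 0.922
outer loop
vertex -0.194 -4.626 3.583
vertex 1.636 -3.177 3.093
vertex 0.843 -2.723 3.473
endloop
endfacet
facet normal -0.478 -0.877 0.051
outer loop
vertex 0.599 -5.08 3.203
vertex -0.194 -4.626 3.583
vertex -0.063 -4.817 1.507
endloop
endfacet
facet normal 0.360 -0.143 0.922
outer loop
vertex 0.599 -5.08 3.203
vertex 1.636 -3.177 3.093
vertex -0.194 -4.626 3.583
endloop
endfacet
facet normal 0.478 0.877 -0.051
outer loop
vertex 0.843 -2.723 3.473
vertex 1.636 -3.177 3.093
vertex 0.181 -2.46 1.777
endloop
endfacet
facet normal -0.360 0.143 -0.922
outer loop
vertex 0.974 -2.914 1.397
vertex -0.063 -4.817 1.507
vertex 0.181 -2.46 1.777
endloop
endfacet
facet normal 0.478 0.877 -0.051
outer loop
vertex 0.181 -2.46 1.777
vertex 1.636 -3.177 3.093
vertex 0.974 -2.914 1.397
endloop
endfacet
facet normal 0.801 -0.459 -0.384
outer loop
vertex 0.974 -2.914 1.397
vertex 0.599 -5.08 3.203
vertex -0.063 -4.817 1.507
endloop
endfacet
facet normal 0.801 -0.459 -0.384
outer loop
vertex 1.636 -3.177 3.093
vertex 0.599 -5.08 3.203
vertex 0.974 -2.914 1.397
endloop
endfacet

endsolid


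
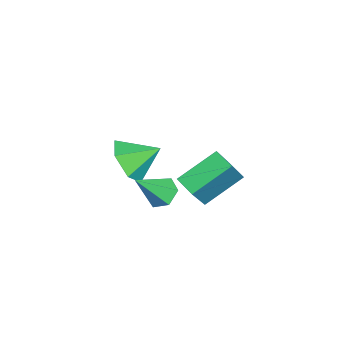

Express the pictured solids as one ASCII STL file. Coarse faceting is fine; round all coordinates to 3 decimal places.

solid 
facet normal 0.079 -0.853 -0.516
outer loop
vertex -0.191 0.113 -2.575
vertex -1.225 0.007 -2.558
vertex -0.767 0.521 -3.338
endloop
endfacet
facet normal 0.652 0.752 -0.090
outer loop
vertex -0.191 0.113 -2.575
vertex -0.767 0.521 -3.338
vertex -1.335 1.193 -1.842
endloop
endfacet
facet normal 0.079 -0.853 -0.516
outer loop
vertex -0.767 0.521 -3.338
vertex -1.225 0.007 -2.558
vertex -1.802 0.415 -3.322
endloop
endfacet
facet normal -0.098 0.893 -0.439
outer loop
vertex -0.767 0.521 -3.338
vertex -1.802 0.415 -3.322
vertex -1.335 1.193 -1.842
endloop
endfacet
facet normal 0.079 -0.853 -0.516
outer loop
vertex -1.802 0.415 -3.322
vertex -1.225 0.007 -2.558
vertex -2.26 -0.099 -2.542
endloop
endfacet
facet normal -0.794 0.605 -0.067
outer loop
vertex -1.802 0.415 -3.322
vertex -2.26 -0.099 -2.542
vertex -1.335 1.193 -1.842
endloop
endfacet
facet normal 0.079 -0.853 -0.516
outer loop
vertex -2.26 -0.099 -2.542
vertex -1.225 0.007 -2.558
vertex -1.683 -0.507 -1.778
endloop
endfacet
facet normal -0.738 0.176 0.651
outer loop
vertex -2.26 -0.099 -2.542
vertex -1.683 -0.507 -1.778
vertex -1.335 1.193 -1.842
endloop
endfacet
facet normal 0.079 -0.853 -0.516
outer loop
vertex -1.683 -0.507 -1.778
vertex -1.225 0.007 -2.558
vertex -0.648 -0.401 -1.795
endloop
endfacet
facet normal 0.013 0.035 0.999
outer loop
vertex -1.683 -0.507 -1.778
vertex -0.648 -0.401 -1.795
vertex -1.335 1.193 -1.842
endloop
endfacet
facet normal 0.079 -0.853 -0.516
outer loop
vertex -0.648 -0.401 -1.795
vertex -1.225 0.007 -2.558
vertex -0.191 0.113 -2.575
endloop
endfacet
facet normal 0.708 0.324 0.628
outer loop
vertex -0.648 -0.401 -1.795
vertex -0.191 0.113 -2.575
vertex -1.335 1.193 -1.842
endloop
endfacet
facet normal -0.402 0.546 -0.735
outer loop
vertex 3.387 1.309 -1.1
vertex 2.974 1.588 -0.667
vertex 3.563 1.862 -0.786
endloop
endfacet
facet normal 0.961 -0.191 -0.202
outer loop
vertex 3.387 1.309 -1.1
vertex 3.563 1.862 -0.786
vertex 3.606 0.732 0.487
endloop
endfacet
facet normal -0.402 0.545 -0.736
outer loop
vertex 3.563 1.862 -0.786
vertex 2.974 1.588 -0.667
vertex 3.15 2.141 -0.354
endloop
endfacet
facet normal 0.765 0.494 0.413
outer loop
vertex 3.563 1.862 -0.786
vertex 3.15 2.141 -0.354
vertex 3.606 0.732 0.487
endloop
endfacet
facet normal -0.403 0.545 -0.736
outer loop
vertex 3.15 2.141 -0.354
vertex 2.974 1.588 -0.667
vertex 2.562 1.867 -0.235
endloop
endfacet
facet normal -0.057 0.498 0.865
outer loop
vertex 3.15 2.141 -0.354
vertex 2.562 1.867 -0.235
vertex 3.606 0.732 0.487
endloop
endfacet
facet normal -0.402 0.546 -0.736
outer loop
vertex 2.562 1.867 -0.235
vertex 2.974 1.588 -0.667
vertex 2.386 1.314 -0.549
endloop
endfacet
facet normal -0.685 -0.182 0.705
outer loop
vertex 2.562 1.867 -0.235
vertex 2.386 1.314 -0.549
vertex 3.606 0.732 0.487
endloop
endfacet
facet normal -0.402 0.546 -0.736
outer loop
vertex 2.386 1.314 -0.549
vertex 2.974 1.588 -0.667
vertex 2.798 1.035 -0.981
endloop
endfacet
facet normal -0.491 -0.866 0.091
outer loop
vertex 2.386 1.314 -0.549
vertex 2.798 1.035 -0.981
vertex 3.606 0.732 0.487
endloop
endfacet
facet normal -0.402 0.546 -0.735
outer loop
vertex 2.798 1.035 -0.981
vertex 2.974 1.588 -0.667
vertex 3.387 1.309 -1.1
endloop
endfacet
facet normal 0.332 -0.871 -0.362
outer loop
vertex 2.798 1.035 -0.981
vertex 3.387 1.309 -1.1
vertex 3.606 0.732 0.487
endloop
endfacet
facet normal -0.552 0.232 -0.801
outer loop
vertex 2.002 2.466 -1.276
vertex 1.232 3.751 -0.372
vertex 2.611 3.015 -1.537
endloop
endfacet
facet normal 0.440 -0.734 -0.517
outer loop
vertex 3.528 2.629 -0.208
vertex 2.002 2.466 -1.276
vertex 2.611 3.015 -1.537
endloop
endfacet
facet normal -0.552 0.233 -0.801
outer loop
vertex 2.611 3.015 -1.537
vertex 1.232 3.751 -0.372
vertex 1.841 4.3 -0.632
endloop
endfacet
facet normal 0.708 0.638 -0.303
outer loop
vertex 1.841 4.3 -0.632
vertex 3.528 2.629 -0.208
vertex 2.611 3.015 -1.537
endloop
endfacet
facet normal -0.708 -0.638 0.303
outer loop
vertex 2.002 2.466 -1.276
vertex 2.149 3.365 0.957
vertex 1.232 3.751 -0.372
endloop
endfacet
facet normal 0.440 -0.734 -0.517
outer loop
vertex 2.919 2.08 0.052
vertex 2.002 2.466 -1.276
vertex 3.528 2.629 -0.208
endloop
endfacet
facet normal -0.708 -0.638 0.303
outer loop
vertex 2.919 2.08 0.052
vertex 2.149 3.365 0.957
vertex 2.002 2.466 -1.276
endloop
endfacet
facet normal -0.441 0.734 0.517
outer loop
vertex 1.232 3.751 -0.372
vertex 2.149 3.365 0.957
vertex 1.841 4.3 -0.632
endloop
endfacet
facet normal 0.708 0.638 -0.303
outer loop
vertex 2.758 3.914 0.696
vertex 3.528 2.629 -0.208
vertex 1.841 4.3 -0.632
endloop
endfacet
facet normal -0.440 0.734 0.517
outer loop
vertex 1.841 4.3 -0.632
vertex 2.149 3.365 0.957
vertex 2.758 3.914 0.696
endloop
endfacet
facet normal 0.552 -0.233 0.801
outer loop
vertex 2.758 3.914 0.696
vertex 2.919 2.08 0.052
vertex 3.528 2.629 -0.208
endloop
endfacet
facet normal 0.553 -0.233 0.800
outer loop
vertex 2.149 3.365 0.957
vertex 2.919 2.08 0.052
vertex 2.758 3.914 0.696
endloop
endfacet

endsolid


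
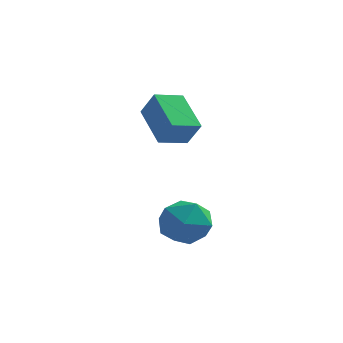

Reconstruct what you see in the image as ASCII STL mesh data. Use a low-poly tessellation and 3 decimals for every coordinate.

solid 
facet normal -0.220 0.087 0.972
outer loop
vertex 1.88 -0.795 -0.32
vertex 1.634 -1.795 -0.286
vertex 2.601 -1.495 -0.094
endloop
endfacet
facet normal 0.289 0.551 0.783
outer loop
vertex 1.88 -0.795 -0.32
vertex 2.601 -1.495 -0.094
vertex 2.824 -0.713 -0.726
endloop
endfacet
facet normal 0.029 0.964 0.263
outer loop
vertex 1.88 -0.795 -0.32
vertex 2.824 -0.713 -0.726
vertex 1.994 -0.529 -1.309
endloop
endfacet
facet normal -0.641 0.757 0.130
outer loop
vertex 1.88 -0.795 -0.32
vertex 1.994 -0.529 -1.309
vertex 1.259 -1.198 -1.037
endloop
endfacet
facet normal -0.795 0.215 0.568
outer loop
vertex 1.88 -0.795 -0.32
vertex 1.259 -1.198 -1.037
vertex 1.634 -1.795 -0.286
endloop
endfacet
facet normal 0.837 0.179 0.517
outer loop
vertex 2.824 -0.713 -0.726
vertex 2.601 -1.495 -0.094
vertex 3.161 -1.662 -0.943
endloop
endfacet
facet normal 0.014 -0.570 0.822
outer loop
vertex 2.601 -1.495 -0.094
vertex 1.634 -1.795 -0.286
vertex 2.426 -2.331 -0.671
endloop
endfacet
facet normal -0.916 -0.364 0.168
outer loop
vertex 1.634 -1.795 -0.286
vertex 1.259 -1.198 -1.037
vertex 1.596 -2.147 -1.254
endloop
endfacet
facet normal -0.667 0.513 -0.541
outer loop
vertex 1.259 -1.198 -1.037
vertex 1.994 -0.529 -1.309
vertex 1.819 -1.365 -1.886
endloop
endfacet
facet normal 0.417 0.849 -0.325
outer loop
vertex 1.994 -0.529 -1.309
vertex 2.824 -0.713 -0.726
vertex 2.786 -1.065 -1.694
endloop
endfacet
facet normal 0.641 -0.757 -0.130
outer loop
vertex 2.54 -2.065 -1.66
vertex 3.161 -1.662 -0.943
vertex 2.426 -2.331 -0.671
endloop
endfacet
facet normal -0.029 -0.964 -0.263
outer loop
vertex 2.54 -2.065 -1.66
vertex 2.426 -2.331 -0.671
vertex 1.596 -2.147 -1.254
endloop
endfacet
facet normal -0.289 -0.551 -0.783
outer loop
vertex 2.54 -2.065 -1.66
vertex 1.596 -2.147 -1.254
vertex 1.819 -1.365 -1.886
endloop
endfacet
facet normal 0.220 -0.087 -0.972
outer loop
vertex 2.54 -2.065 -1.66
vertex 1.819 -1.365 -1.886
vertex 2.786 -1.065 -1.694
endloop
endfacet
facet normal 0.795 -0.215 -0.568
outer loop
vertex 2.54 -2.065 -1.66
vertex 2.786 -1.065 -1.694
vertex 3.161 -1.662 -0.943
endloop
endfacet
facet normal 0.667 -0.513 0.541
outer loop
vertex 2.426 -2.331 -0.671
vertex 3.161 -1.662 -0.943
vertex 2.601 -1.495 -0.094
endloop
endfacet
facet normal -0.417 -0.849 0.325
outer loop
vertex 1.596 -2.147 -1.254
vertex 2.426 -2.331 -0.671
vertex 1.634 -1.795 -0.286
endloop
endfacet
facet normal -0.837 -0.179 -0.517
outer loop
vertex 1.819 -1.365 -1.886
vertex 1.596 -2.147 -1.254
vertex 1.259 -1.198 -1.037
endloop
endfacet
facet normal -0.014 0.570 -0.822
outer loop
vertex 2.786 -1.065 -1.694
vertex 1.819 -1.365 -1.886
vertex 1.994 -0.529 -1.309
endloop
endfacet
facet normal 0.916 0.364 -0.168
outer loop
vertex 3.161 -1.662 -0.943
vertex 2.786 -1.065 -1.694
vertex 2.824 -0.713 -0.726
endloop
endfacet
facet normal -0.503 0.237 -0.831
outer loop
vertex -0.19 1.562 2.667
vertex 0.578 2.372 2.433
vertex 0.769 0.389 1.752
endloop
endfacet
facet normal -0.674 -0.710 0.205
outer loop
vertex 1.322 0.128 2.667
vertex -0.19 1.562 2.667
vertex 0.769 0.389 1.752
endloop
endfacet
facet normal -0.503 0.237 -0.831
outer loop
vertex 0.769 0.389 1.752
vertex 0.578 2.372 2.433
vertex 1.536 1.198 1.518
endloop
endfacet
facet normal 0.542 -0.663 -0.517
outer loop
vertex 1.536 1.198 1.518
vertex 1.322 0.128 2.667
vertex 0.769 0.389 1.752
endloop
endfacet
facet normal -0.542 0.663 0.517
outer loop
vertex -0.19 1.562 2.667
vertex 1.131 2.111 3.348
vertex 0.578 2.372 2.433
endloop
endfacet
facet normal -0.673 -0.710 0.206
outer loop
vertex 0.364 1.302 3.582
vertex -0.19 1.562 2.667
vertex 1.322 0.128 2.667
endloop
endfacet
facet normal -0.542 0.663 0.516
outer loop
vertex 0.364 1.302 3.582
vertex 1.131 2.111 3.348
vertex -0.19 1.562 2.667
endloop
endfacet
facet normal 0.674 0.710 -0.205
outer loop
vertex 0.578 2.372 2.433
vertex 1.131 2.111 3.348
vertex 1.536 1.198 1.518
endloop
endfacet
facet normal 0.542 -0.663 -0.516
outer loop
vertex 2.09 0.938 2.433
vertex 1.322 0.128 2.667
vertex 1.536 1.198 1.518
endloop
endfacet
facet normal 0.673 0.711 -0.206
outer loop
vertex 1.536 1.198 1.518
vertex 1.131 2.111 3.348
vertex 2.09 0.938 2.433
endloop
endfacet
facet normal 0.503 -0.237 0.831
outer loop
vertex 2.09 0.938 2.433
vertex 0.364 1.302 3.582
vertex 1.322 0.128 2.667
endloop
endfacet
facet normal 0.503 -0.237 0.831
outer loop
vertex 1.131 2.111 3.348
vertex 0.364 1.302 3.582
vertex 2.09 0.938 2.433
endloop
endfacet

endsolid


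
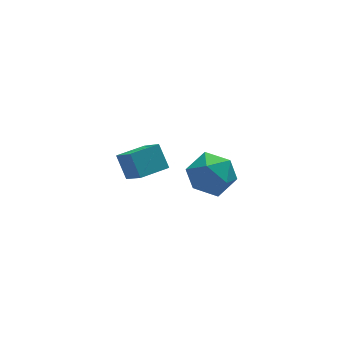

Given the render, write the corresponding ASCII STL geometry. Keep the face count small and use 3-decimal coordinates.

solid 
facet normal -0.977 -0.213 0.013
outer loop
vertex 1.657 1.706 -0.507
vertex 1.471 2.619 0.497
vertex 1.364 2.977 -1.717
endloop
endfacet
facet normal 0.136 -0.667 -0.733
outer loop
vertex 2.849 3.301 -1.737
vertex 1.657 1.706 -0.507
vertex 1.364 2.977 -1.717
endloop
endfacet
facet normal -0.977 -0.213 0.013
outer loop
vertex 1.364 2.977 -1.717
vertex 1.471 2.619 0.497
vertex 1.178 3.89 -0.713
endloop
endfacet
facet normal -0.165 0.714 -0.680
outer loop
vertex 1.178 3.89 -0.713
vertex 2.849 3.301 -1.737
vertex 1.364 2.977 -1.717
endloop
endfacet
facet normal 0.165 -0.714 0.680
outer loop
vertex 1.657 1.706 -0.507
vertex 2.956 2.943 0.477
vertex 1.471 2.619 0.497
endloop
endfacet
facet normal 0.136 -0.667 -0.733
outer loop
vertex 3.142 2.03 -0.527
vertex 1.657 1.706 -0.507
vertex 2.849 3.301 -1.737
endloop
endfacet
facet normal 0.165 -0.714 0.680
outer loop
vertex 3.142 2.03 -0.527
vertex 2.956 2.943 0.477
vertex 1.657 1.706 -0.507
endloop
endfacet
facet normal -0.136 0.667 0.733
outer loop
vertex 1.471 2.619 0.497
vertex 2.956 2.943 0.477
vertex 1.178 3.89 -0.713
endloop
endfacet
facet normal -0.165 0.714 -0.680
outer loop
vertex 2.663 4.214 -0.733
vertex 2.849 3.301 -1.737
vertex 1.178 3.89 -0.713
endloop
endfacet
facet normal -0.136 0.667 0.733
outer loop
vertex 1.178 3.89 -0.713
vertex 2.956 2.943 0.477
vertex 2.663 4.214 -0.733
endloop
endfacet
facet normal 0.977 0.213 -0.013
outer loop
vertex 2.663 4.214 -0.733
vertex 3.142 2.03 -0.527
vertex 2.849 3.301 -1.737
endloop
endfacet
facet normal 0.977 0.213 -0.013
outer loop
vertex 2.956 2.943 0.477
vertex 3.142 2.03 -0.527
vertex 2.663 4.214 -0.733
endloop
endfacet
facet normal 0.331 0.808 -0.487
outer loop
vertex 4.008 -1.852 1.832
vertex 3.339 -1.132 2.572
vertex 4.496 -1.422 2.876
endloop
endfacet
facet normal 0.817 0.286 -0.500
outer loop
vertex 4.008 -1.852 1.832
vertex 4.496 -1.422 2.876
vertex 4.697 -2.587 2.538
endloop
endfacet
facet normal 0.520 -0.286 -0.805
outer loop
vertex 4.008 -1.852 1.832
vertex 4.697 -2.587 2.538
vertex 3.665 -3.018 2.024
endloop
endfacet
facet normal -0.151 -0.117 -0.982
outer loop
vertex 4.008 -1.852 1.832
vertex 3.665 -3.018 2.024
vertex 2.826 -2.118 2.046
endloop
endfacet
facet normal -0.268 0.558 -0.785
outer loop
vertex 4.008 -1.852 1.832
vertex 2.826 -2.118 2.046
vertex 3.339 -1.132 2.572
endloop
endfacet
facet normal 0.977 0.118 0.175
outer loop
vertex 4.697 -2.587 2.538
vertex 4.496 -1.422 2.876
vertex 4.454 -2.322 3.714
endloop
endfacet
facet normal 0.190 0.962 0.195
outer loop
vertex 4.496 -1.422 2.876
vertex 3.339 -1.132 2.572
vertex 3.615 -1.422 3.736
endloop
endfacet
facet normal -0.779 0.558 -0.287
outer loop
vertex 3.339 -1.132 2.572
vertex 2.826 -2.118 2.046
vertex 2.583 -1.853 3.222
endloop
endfacet
facet normal -0.590 -0.535 -0.604
outer loop
vertex 2.826 -2.118 2.046
vertex 3.665 -3.018 2.024
vertex 2.784 -3.018 2.884
endloop
endfacet
facet normal 0.496 -0.808 -0.319
outer loop
vertex 3.665 -3.018 2.024
vertex 4.697 -2.587 2.538
vertex 3.941 -3.308 3.188
endloop
endfacet
facet normal 0.151 0.117 0.982
outer loop
vertex 3.272 -2.588 3.928
vertex 4.454 -2.322 3.714
vertex 3.615 -1.422 3.736
endloop
endfacet
facet normal -0.520 0.286 0.805
outer loop
vertex 3.272 -2.588 3.928
vertex 3.615 -1.422 3.736
vertex 2.583 -1.853 3.222
endloop
endfacet
facet normal -0.817 -0.286 0.500
outer loop
vertex 3.272 -2.588 3.928
vertex 2.583 -1.853 3.222
vertex 2.784 -3.018 2.884
endloop
endfacet
facet normal -0.331 -0.808 0.487
outer loop
vertex 3.272 -2.588 3.928
vertex 2.784 -3.018 2.884
vertex 3.941 -3.308 3.188
endloop
endfacet
facet normal 0.268 -0.558 0.785
outer loop
vertex 3.272 -2.588 3.928
vertex 3.941 -3.308 3.188
vertex 4.454 -2.322 3.714
endloop
endfacet
facet normal 0.590 0.535 0.604
outer loop
vertex 3.615 -1.422 3.736
vertex 4.454 -2.322 3.714
vertex 4.496 -1.422 2.876
endloop
endfacet
facet normal -0.496 0.808 0.319
outer loop
vertex 2.583 -1.853 3.222
vertex 3.615 -1.422 3.736
vertex 3.339 -1.132 2.572
endloop
endfacet
facet normal -0.977 -0.118 -0.175
outer loop
vertex 2.784 -3.018 2.884
vertex 2.583 -1.853 3.222
vertex 2.826 -2.118 2.046
endloop
endfacet
facet normal -0.190 -0.962 -0.195
outer loop
vertex 3.941 -3.308 3.188
vertex 2.784 -3.018 2.884
vertex 3.665 -3.018 2.024
endloop
endfacet
facet normal 0.779 -0.558 0.287
outer loop
vertex 4.454 -2.322 3.714
vertex 3.941 -3.308 3.188
vertex 4.697 -2.587 2.538
endloop
endfacet

endsolid


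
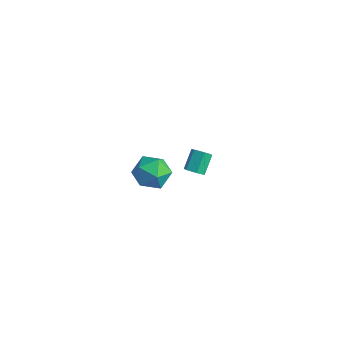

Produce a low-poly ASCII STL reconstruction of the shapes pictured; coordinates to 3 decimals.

solid 
facet normal -0.768 0.629 0.119
outer loop
vertex 1.586 -2.894 3.561
vertex 1.57 -3.09 4.497
vertex 2.108 -2.371 4.168
endloop
endfacet
facet normal -0.349 0.837 -0.421
outer loop
vertex 1.586 -2.894 3.561
vertex 2.108 -2.371 4.168
vertex 2.479 -2.639 3.328
endloop
endfacet
facet normal -0.321 0.306 -0.896
outer loop
vertex 1.586 -2.894 3.561
vertex 2.479 -2.639 3.328
vertex 2.168 -3.524 3.137
endloop
endfacet
facet normal -0.724 -0.231 -0.650
outer loop
vertex 1.586 -2.894 3.561
vertex 2.168 -3.524 3.137
vertex 1.607 -3.802 3.86
endloop
endfacet
facet normal -0.999 -0.031 -0.024
outer loop
vertex 1.586 -2.894 3.561
vertex 1.607 -3.802 3.86
vertex 1.57 -3.09 4.497
endloop
endfacet
facet normal 0.309 0.937 -0.162
outer loop
vertex 2.479 -2.639 3.328
vertex 2.108 -2.371 4.168
vertex 3.013 -2.678 4.12
endloop
endfacet
facet normal -0.369 0.601 0.709
outer loop
vertex 2.108 -2.371 4.168
vertex 1.57 -3.09 4.497
vertex 2.452 -2.956 4.843
endloop
endfacet
facet normal -0.744 -0.467 0.478
outer loop
vertex 1.57 -3.09 4.497
vertex 1.607 -3.802 3.86
vertex 2.141 -3.841 4.652
endloop
endfacet
facet normal -0.297 -0.791 -0.535
outer loop
vertex 1.607 -3.802 3.86
vertex 2.168 -3.524 3.137
vertex 2.512 -4.109 3.812
endloop
endfacet
facet normal 0.354 0.077 -0.932
outer loop
vertex 2.168 -3.524 3.137
vertex 2.479 -2.639 3.328
vertex 3.05 -3.39 3.483
endloop
endfacet
facet normal 0.724 0.231 0.650
outer loop
vertex 3.034 -3.586 4.419
vertex 3.013 -2.678 4.12
vertex 2.452 -2.956 4.843
endloop
endfacet
facet normal 0.321 -0.306 0.896
outer loop
vertex 3.034 -3.586 4.419
vertex 2.452 -2.956 4.843
vertex 2.141 -3.841 4.652
endloop
endfacet
facet normal 0.349 -0.837 0.421
outer loop
vertex 3.034 -3.586 4.419
vertex 2.141 -3.841 4.652
vertex 2.512 -4.109 3.812
endloop
endfacet
facet normal 0.768 -0.629 -0.119
outer loop
vertex 3.034 -3.586 4.419
vertex 2.512 -4.109 3.812
vertex 3.05 -3.39 3.483
endloop
endfacet
facet normal 0.999 0.031 0.024
outer loop
vertex 3.034 -3.586 4.419
vertex 3.05 -3.39 3.483
vertex 3.013 -2.678 4.12
endloop
endfacet
facet normal 0.297 0.791 0.535
outer loop
vertex 2.452 -2.956 4.843
vertex 3.013 -2.678 4.12
vertex 2.108 -2.371 4.168
endloop
endfacet
facet normal -0.354 -0.077 0.932
outer loop
vertex 2.141 -3.841 4.652
vertex 2.452 -2.956 4.843
vertex 1.57 -3.09 4.497
endloop
endfacet
facet normal -0.309 -0.937 0.162
outer loop
vertex 2.512 -4.109 3.812
vertex 2.141 -3.841 4.652
vertex 1.607 -3.802 3.86
endloop
endfacet
facet normal 0.369 -0.601 -0.709
outer loop
vertex 3.05 -3.39 3.483
vertex 2.512 -4.109 3.812
vertex 2.168 -3.524 3.137
endloop
endfacet
facet normal 0.744 0.467 -0.478
outer loop
vertex 3.013 -2.678 4.12
vertex 3.05 -3.39 3.483
vertex 2.479 -2.639 3.328
endloop
endfacet
facet normal 0.261 -0.674 -0.691
outer loop
vertex -0.357 2.539 -2.394
vertex -0.858 2.335 -2.384
vertex -0.735 2.734 -2.727
endloop
endfacet
facet normal 0.665 0.644 -0.378
outer loop
vertex -0.357 2.539 -2.394
vertex -0.735 2.734 -2.727
vertex -0.662 3.328 -1.586
endloop
endfacet
facet normal 0.665 0.644 -0.378
outer loop
vertex -0.662 3.328 -1.586
vertex -0.735 2.734 -2.727
vertex -1.04 3.523 -1.919
endloop
endfacet
facet normal -0.260 0.675 0.691
outer loop
vertex -0.662 3.328 -1.586
vertex -1.04 3.523 -1.919
vertex -1.162 3.125 -1.576
endloop
endfacet
facet normal 0.260 -0.674 -0.691
outer loop
vertex -0.735 2.734 -2.727
vertex -0.858 2.335 -2.384
vertex -1.235 2.531 -2.717
endloop
endfacet
facet normal -0.272 0.635 -0.723
outer loop
vertex -0.735 2.734 -2.727
vertex -1.235 2.531 -2.717
vertex -1.04 3.523 -1.919
endloop
endfacet
facet normal -0.272 0.635 -0.723
outer loop
vertex -1.04 3.523 -1.919
vertex -1.235 2.531 -2.717
vertex -1.54 3.32 -1.909
endloop
endfacet
facet normal -0.260 0.675 0.691
outer loop
vertex -1.04 3.523 -1.919
vertex -1.54 3.32 -1.909
vertex -1.162 3.125 -1.576
endloop
endfacet
facet normal 0.260 -0.674 -0.691
outer loop
vertex -1.235 2.531 -2.717
vertex -0.858 2.335 -2.384
vertex -1.358 2.132 -2.374
endloop
endfacet
facet normal -0.938 -0.008 -0.346
outer loop
vertex -1.235 2.531 -2.717
vertex -1.358 2.132 -2.374
vertex -1.54 3.32 -1.909
endloop
endfacet
facet normal -0.938 -0.008 -0.346
outer loop
vertex -1.54 3.32 -1.909
vertex -1.358 2.132 -2.374
vertex -1.663 2.921 -1.566
endloop
endfacet
facet normal -0.261 0.674 0.691
outer loop
vertex -1.54 3.32 -1.909
vertex -1.663 2.921 -1.566
vertex -1.162 3.125 -1.576
endloop
endfacet
facet normal 0.260 -0.675 -0.691
outer loop
vertex -1.358 2.132 -2.374
vertex -0.858 2.335 -2.384
vertex -0.98 1.937 -2.041
endloop
endfacet
facet normal -0.665 -0.644 0.378
outer loop
vertex -1.358 2.132 -2.374
vertex -0.98 1.937 -2.041
vertex -1.663 2.921 -1.566
endloop
endfacet
facet normal -0.665 -0.644 0.378
outer loop
vertex -1.663 2.921 -1.566
vertex -0.98 1.937 -2.041
vertex -1.285 2.726 -1.233
endloop
endfacet
facet normal -0.261 0.674 0.691
outer loop
vertex -1.663 2.921 -1.566
vertex -1.285 2.726 -1.233
vertex -1.162 3.125 -1.576
endloop
endfacet
facet normal 0.260 -0.675 -0.691
outer loop
vertex -0.98 1.937 -2.041
vertex -0.858 2.335 -2.384
vertex -0.48 2.14 -2.051
endloop
endfacet
facet normal 0.272 -0.635 0.723
outer loop
vertex -0.98 1.937 -2.041
vertex -0.48 2.14 -2.051
vertex -1.285 2.726 -1.233
endloop
endfacet
facet normal 0.272 -0.635 0.723
outer loop
vertex -1.285 2.726 -1.233
vertex -0.48 2.14 -2.051
vertex -0.785 2.929 -1.243
endloop
endfacet
facet normal -0.260 0.674 0.691
outer loop
vertex -1.285 2.726 -1.233
vertex -0.785 2.929 -1.243
vertex -1.162 3.125 -1.576
endloop
endfacet
facet normal 0.261 -0.674 -0.691
outer loop
vertex -0.48 2.14 -2.051
vertex -0.858 2.335 -2.384
vertex -0.357 2.539 -2.394
endloop
endfacet
facet normal 0.938 0.008 0.346
outer loop
vertex -0.48 2.14 -2.051
vertex -0.357 2.539 -2.394
vertex -0.785 2.929 -1.243
endloop
endfacet
facet normal 0.938 0.008 0.346
outer loop
vertex -0.785 2.929 -1.243
vertex -0.357 2.539 -2.394
vertex -0.662 3.328 -1.586
endloop
endfacet
facet normal -0.260 0.674 0.691
outer loop
vertex -0.785 2.929 -1.243
vertex -0.662 3.328 -1.586
vertex -1.162 3.125 -1.576
endloop
endfacet

endsolid
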